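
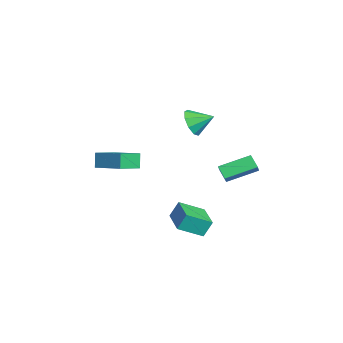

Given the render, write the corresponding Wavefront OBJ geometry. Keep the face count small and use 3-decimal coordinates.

v 2.566 -0.589 -2.978
v 2.475 -0.069 -1.968
v 2.419 0.884 -3.751
v 2.328 1.405 -2.74
v 4.512 -0.365 -2.92
v 4.421 0.156 -1.909
v 4.365 1.109 -3.692
v 4.274 1.629 -2.682
v -3.542 1.365 1.286
v -2.959 0.861 1.969
v -3.198 2.615 1.914
v -2.574 1.037 1.407
v -2.641 1.367 0.788
v -3.13 1.696 0.402
v -3.813 1.87 0.43
v -4.368 1.808 0.859
v -4.538 1.539 1.487
v -4.241 1.189 2.022
v -3.618 0.921 2.212
v 2.003 -3.599 0.794
v 1.555 -3.539 1.72
v 3.454 -2.307 1.414
v 3.006 -2.247 2.339
v 2.814 -4.733 1.261
v 2.366 -4.673 2.186
v 4.265 -3.441 1.88
v 3.817 -3.381 2.806
v -0.545 2.613 -1.151
v 0.034 2.451 -0.55
v -0.752 4.524 -0.44
v -0.172 4.363 0.161
v 0.172 2.917 -1.761
v 0.752 2.756 -1.16
v -0.034 4.829 -1.05
v 0.545 4.667 -0.449
f 2 4 1
f 5 2 1
f 1 4 3
f 3 5 1
f 2 8 4
f 6 2 5
f 6 8 2
f 4 8 3
f 7 5 3
f 3 8 7
f 7 6 5
f 8 6 7
f 10 9 12
f 10 12 11
f 12 9 13
f 12 13 11
f 13 9 14
f 13 14 11
f 14 9 15
f 14 15 11
f 15 9 16
f 15 16 11
f 16 9 17
f 16 17 11
f 17 9 18
f 17 18 11
f 18 9 19
f 18 19 11
f 19 9 10
f 19 10 11
f 21 23 20
f 24 21 20
f 20 23 22
f 22 24 20
f 21 27 23
f 25 21 24
f 25 27 21
f 23 27 22
f 26 24 22
f 22 27 26
f 26 25 24
f 27 25 26
f 29 31 28
f 32 29 28
f 28 31 30
f 30 32 28
f 29 35 31
f 33 29 32
f 33 35 29
f 31 35 30
f 34 32 30
f 30 35 34
f 34 33 32
f 35 33 34



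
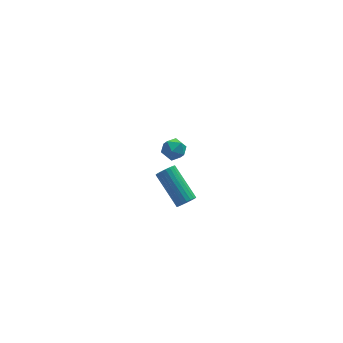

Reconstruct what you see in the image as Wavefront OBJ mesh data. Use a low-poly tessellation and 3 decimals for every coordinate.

v -2.184 -0.403 -3.8
v -1.832 -0.071 -4.038
v -2.544 1.516 -2.879
v -2.896 1.183 -2.64
v -2.011 -0.053 -4.173
v -2.723 1.533 -3.013
v -2.22 -0.096 -4.242
v -2.932 1.49 -3.083
v -2.423 -0.192 -4.235
v -3.135 1.394 -3.076
v -2.584 -0.325 -4.153
v -3.297 1.262 -2.994
v -2.677 -0.471 -4.01
v -3.389 1.115 -2.851
v -2.684 -0.605 -3.83
v -3.396 0.981 -2.671
v -2.604 -0.705 -3.645
v -3.317 0.881 -2.486
v -2.452 -0.752 -3.487
v -3.165 0.834 -2.328
v -2.254 -0.739 -3.383
v -2.966 0.847 -2.223
v -2.043 -0.668 -3.351
v -2.756 0.918 -2.191
v -1.857 -0.551 -3.396
v -2.569 1.035 -2.237
v -1.727 -0.409 -3.512
v -2.44 1.178 -2.352
v -1.676 -0.265 -3.677
v -2.389 1.321 -2.517
v -1.713 -0.146 -3.863
v -2.426 1.441 -2.704
v -3.644 -2.703 2.612
v -3.139 -2.328 2.784
v -3.501 -3.292 3.476
v -2.996 -2.917 3.648
v -3.602 -2.677 3.666
v -3.69 -2.313 3.133
v -2.95 -3.307 3.127
v -3.038 -2.943 2.594
v -2.71 -2.701 3.103
v -3.113 -2.312 3.436
v -3.527 -3.308 2.824
v -3.93 -2.919 3.157
f 2 1 5
f 2 5 3
f 3 5 6
f 3 6 4
f 5 1 7
f 5 7 6
f 6 7 8
f 6 8 4
f 7 1 9
f 7 9 8
f 8 9 10
f 8 10 4
f 9 1 11
f 9 11 10
f 10 11 12
f 10 12 4
f 11 1 13
f 11 13 12
f 12 13 14
f 12 14 4
f 13 1 15
f 13 15 14
f 14 15 16
f 14 16 4
f 15 1 17
f 15 17 16
f 16 17 18
f 16 18 4
f 17 1 19
f 17 19 18
f 18 19 20
f 18 20 4
f 19 1 21
f 19 21 20
f 20 21 22
f 20 22 4
f 21 1 23
f 21 23 22
f 22 23 24
f 22 24 4
f 23 1 25
f 23 25 24
f 24 25 26
f 24 26 4
f 25 1 27
f 25 27 26
f 26 27 28
f 26 28 4
f 27 1 29
f 27 29 28
f 28 29 30
f 28 30 4
f 29 1 31
f 29 31 30
f 30 31 32
f 30 32 4
f 31 1 2
f 31 2 32
f 32 2 3
f 32 3 4
f 33 44 38
f 33 38 34
f 33 34 40
f 33 40 43
f 33 43 44
f 34 38 42
f 38 44 37
f 44 43 35
f 43 40 39
f 40 34 41
f 36 42 37
f 36 37 35
f 36 35 39
f 36 39 41
f 36 41 42
f 37 42 38
f 35 37 44
f 39 35 43
f 41 39 40
f 42 41 34



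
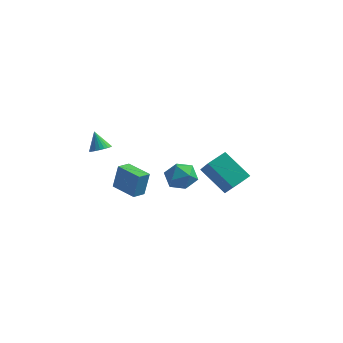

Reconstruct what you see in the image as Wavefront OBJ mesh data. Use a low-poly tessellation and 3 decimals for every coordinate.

v 0.21 4.694 -2.906
v 1.012 4.014 -2.93
v -0.852 3.426 -2.51
v -0.05 2.746 -2.534
v -0.106 3.467 -1.771
v 0.551 4.251 -2.015
v -0.391 3.189 -3.425
v 0.266 3.973 -3.669
v 0.641 3.084 -3.251
v 0.817 3.256 -2.228
v -0.657 4.184 -3.212
v -0.481 4.356 -2.189
v -1.234 -3.74 3.331
v -0.674 -3.647 3.579
v -1.746 -3.42 4.369
v -0.722 -3.428 3.488
v -0.848 -3.257 3.373
v -1.033 -3.159 3.251
v -1.249 -3.15 3.142
v -1.462 -3.23 3.062
v -1.641 -3.388 3.022
v -1.758 -3.6 3.03
v -1.795 -3.833 3.084
v -1.747 -4.052 3.175
v -1.621 -4.223 3.29
v -1.436 -4.321 3.411
v -1.22 -4.33 3.52
v -1.007 -4.25 3.601
v -0.828 -4.092 3.64
v -0.711 -3.88 3.632
v -0.833 -3.178 0.22
v -0.612 -2.951 1.696
v -0.572 -2.406 0.062
v -0.351 -2.179 1.539
v 0.631 -3.701 0.081
v 0.852 -3.474 1.558
v 0.892 -2.929 -0.076
v 1.113 -2.702 1.4
v 2.896 3.42 -3.228
v 1.267 3.718 -1.873
v 3.489 4.473 -2.748
v 1.859 4.771 -1.393
v 3.861 2.229 -1.807
v 2.231 2.527 -0.452
v 4.453 3.282 -1.327
v 2.824 3.58 0.028
f 1 12 6
f 1 6 2
f 1 2 8
f 1 8 11
f 1 11 12
f 2 6 10
f 6 12 5
f 12 11 3
f 11 8 7
f 8 2 9
f 4 10 5
f 4 5 3
f 4 3 7
f 4 7 9
f 4 9 10
f 5 10 6
f 3 5 12
f 7 3 11
f 9 7 8
f 10 9 2
f 14 13 16
f 14 16 15
f 16 13 17
f 16 17 15
f 17 13 18
f 17 18 15
f 18 13 19
f 18 19 15
f 19 13 20
f 19 20 15
f 20 13 21
f 20 21 15
f 21 13 22
f 21 22 15
f 22 13 23
f 22 23 15
f 23 13 24
f 23 24 15
f 24 13 25
f 24 25 15
f 25 13 26
f 25 26 15
f 26 13 27
f 26 27 15
f 27 13 28
f 27 28 15
f 28 13 29
f 28 29 15
f 29 13 30
f 29 30 15
f 30 13 14
f 30 14 15
f 32 34 31
f 35 32 31
f 31 34 33
f 33 35 31
f 32 38 34
f 36 32 35
f 36 38 32
f 34 38 33
f 37 35 33
f 33 38 37
f 37 36 35
f 38 36 37
f 40 42 39
f 43 40 39
f 39 42 41
f 41 43 39
f 40 46 42
f 44 40 43
f 44 46 40
f 42 46 41
f 45 43 41
f 41 46 45
f 45 44 43
f 46 44 45



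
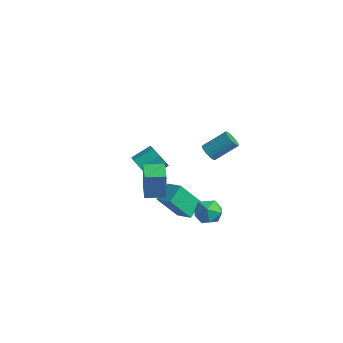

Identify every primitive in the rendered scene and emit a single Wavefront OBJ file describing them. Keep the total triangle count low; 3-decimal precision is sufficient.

v -0.743 2.862 -4.872
v -1.364 1.731 -3.103
v -1.013 4.017 -4.229
v -1.633 2.887 -2.459
v 0.373 2.893 -4.461
v -0.247 1.763 -2.691
v 0.104 4.049 -3.817
v -0.517 2.918 -2.048
v 2.625 3.187 -2.411
v 3.292 2.537 -2.116
v 1.568 2.023 -2.584
v 2.235 1.373 -2.289
v 1.87 2.021 -1.654
v 2.523 2.74 -1.547
v 2.337 1.82 -3.153
v 2.99 2.539 -3.046
v 3.115 1.692 -2.574
v 2.826 1.816 -1.648
v 2.034 2.744 -3.052
v 1.745 2.868 -2.126
v -0.772 0.201 -1.806
v -0.622 0.091 0.185
v -1.825 1.069 -1.679
v -1.675 0.958 0.312
v 0.035 1.182 -1.812
v 0.185 1.071 0.179
v -1.018 2.049 -1.685
v -0.868 1.939 0.306
v -4.096 2.97 -2.385
v -3.406 3.075 -2.984
v -2.973 4.275 -2.274
v -3.664 4.17 -1.675
v -3.993 3.407 -3.188
v -3.56 4.607 -2.478
v -4.64 3.483 -2.921
v -4.207 4.683 -2.212
v -4.969 3.258 -2.34
v -4.536 4.459 -1.631
v -4.787 2.865 -1.786
v -4.354 4.065 -1.076
v -4.2 2.533 -1.582
v -3.767 3.733 -0.872
v -3.553 2.457 -1.848
v -3.12 3.657 -1.139
v -3.224 2.681 -2.429
v -2.791 3.882 -1.72
v 2.964 1.709 3.475
v 3.5 1.625 3.196
v 4.212 2.807 4.205
v 3.676 2.891 4.485
v 3.404 1.797 3.062
v 4.116 2.979 4.072
v 3.241 1.956 2.991
v 3.953 3.138 4.001
v 3.036 2.077 2.994
v 3.748 3.259 4.004
v 2.82 2.142 3.07
v 3.532 3.324 4.08
v 2.626 2.141 3.208
v 3.338 3.323 4.218
v 2.484 2.074 3.386
v 3.195 3.256 4.396
v 2.414 1.952 3.578
v 3.126 3.134 4.588
v 2.428 1.793 3.755
v 3.14 2.975 4.764
v 2.524 1.621 3.888
v 3.236 2.803 4.898
v 2.687 1.462 3.959
v 3.399 2.644 4.969
v 2.892 1.341 3.956
v 3.604 2.523 4.966
v 3.108 1.276 3.88
v 3.82 2.458 4.89
v 3.302 1.277 3.742
v 4.014 2.459 4.752
v 3.445 1.344 3.564
v 4.156 2.526 4.574
v 3.514 1.466 3.372
v 4.226 2.648 4.382
f 2 4 1
f 5 2 1
f 1 4 3
f 3 5 1
f 2 8 4
f 6 2 5
f 6 8 2
f 4 8 3
f 7 5 3
f 3 8 7
f 7 6 5
f 8 6 7
f 9 20 14
f 9 14 10
f 9 10 16
f 9 16 19
f 9 19 20
f 10 14 18
f 14 20 13
f 20 19 11
f 19 16 15
f 16 10 17
f 12 18 13
f 12 13 11
f 12 11 15
f 12 15 17
f 12 17 18
f 13 18 14
f 11 13 20
f 15 11 19
f 17 15 16
f 18 17 10
f 22 24 21
f 25 22 21
f 21 24 23
f 23 25 21
f 22 28 24
f 26 22 25
f 26 28 22
f 24 28 23
f 27 25 23
f 23 28 27
f 27 26 25
f 28 26 27
f 30 29 33
f 30 33 31
f 31 33 34
f 31 34 32
f 33 29 35
f 33 35 34
f 34 35 36
f 34 36 32
f 35 29 37
f 35 37 36
f 36 37 38
f 36 38 32
f 37 29 39
f 37 39 38
f 38 39 40
f 38 40 32
f 39 29 41
f 39 41 40
f 40 41 42
f 40 42 32
f 41 29 43
f 41 43 42
f 42 43 44
f 42 44 32
f 43 29 45
f 43 45 44
f 44 45 46
f 44 46 32
f 45 29 30
f 45 30 46
f 46 30 31
f 46 31 32
f 48 47 51
f 48 51 49
f 49 51 52
f 49 52 50
f 51 47 53
f 51 53 52
f 52 53 54
f 52 54 50
f 53 47 55
f 53 55 54
f 54 55 56
f 54 56 50
f 55 47 57
f 55 57 56
f 56 57 58
f 56 58 50
f 57 47 59
f 57 59 58
f 58 59 60
f 58 60 50
f 59 47 61
f 59 61 60
f 60 61 62
f 60 62 50
f 61 47 63
f 61 63 62
f 62 63 64
f 62 64 50
f 63 47 65
f 63 65 64
f 64 65 66
f 64 66 50
f 65 47 67
f 65 67 66
f 66 67 68
f 66 68 50
f 67 47 69
f 67 69 68
f 68 69 70
f 68 70 50
f 69 47 71
f 69 71 70
f 70 71 72
f 70 72 50
f 71 47 73
f 71 73 72
f 72 73 74
f 72 74 50
f 73 47 75
f 73 75 74
f 74 75 76
f 74 76 50
f 75 47 77
f 75 77 76
f 76 77 78
f 76 78 50
f 77 47 79
f 77 79 78
f 78 79 80
f 78 80 50
f 79 47 48
f 79 48 80
f 80 48 49
f 80 49 50



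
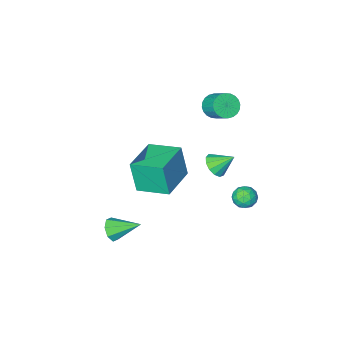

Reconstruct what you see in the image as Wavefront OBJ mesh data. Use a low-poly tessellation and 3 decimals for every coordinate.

v -2.869 0.112 3.346
v -2.406 0.499 2.868
v -2.427 1.574 3.716
v -2.891 1.188 4.194
v -2.676 0.576 2.762
v -2.698 1.652 3.611
v -2.976 0.583 2.746
v -2.998 1.659 3.594
v -3.26 0.518 2.821
v -3.281 1.594 3.669
v -3.484 0.392 2.976
v -3.506 1.467 3.824
v -3.614 0.223 3.187
v -3.636 1.298 4.035
v -3.632 0.037 3.422
v -3.653 1.112 4.271
v -3.533 -0.138 3.646
v -3.554 0.938 4.494
v -3.333 -0.274 3.824
v -3.354 0.801 4.672
v -3.062 -0.352 3.929
v -3.084 0.724 4.778
v -2.762 -0.359 3.946
v -2.784 0.717 4.794
v -2.479 -0.294 3.871
v -2.5 0.782 4.719
v -2.254 -0.167 3.716
v -2.276 0.908 4.564
v -2.124 0.002 3.505
v -2.146 1.077 4.353
v -2.107 0.188 3.269
v -2.128 1.263 4.118
v -2.206 0.362 3.046
v -2.227 1.438 3.894
v 3.893 1.204 -2.956
v 4.387 1.332 -2.42
v 2.767 2.236 -2.164
v 4.428 1.703 -2.845
v 4.156 1.782 -3.336
v 3.729 1.523 -3.603
v 3.399 1.076 -3.492
v 3.358 0.705 -3.066
v 3.63 0.626 -2.576
v 4.056 0.886 -2.308
v -2.129 1.412 -0.268
v -1.754 1.071 0.312
v -2.891 2.028 0.588
v -1.544 1.442 0.232
v -1.52 1.804 -0.006
v -1.689 2.041 -0.327
v -1.998 2.079 -0.63
v -2.348 1.905 -0.817
v -2.629 1.575 -0.83
v -2.752 1.193 -0.664
v -2.676 0.881 -0.373
v -2.427 0.737 -0.048
v -2.084 0.808 0.208
v -3.548 2.564 -2.434
v -2.899 2.432 -2.755
v -4.101 1.968 -3.305
v -3.452 1.836 -3.626
v -3.618 1.511 -2.987
v -3.277 1.88 -2.449
v -3.723 2.52 -3.611
v -3.382 2.889 -3.073
v -3.007 2.405 -3.483
v -2.943 1.782 -3.097
v -4.057 2.618 -2.963
v -3.993 1.995 -2.577
v -3.175 2.55 -2.518
v -3.825 1.85 -3.542
v -3.923 1.659 -3.166
v -3.541 1.581 -3.355
v -3.397 2.226 -2.338
v -3.016 2.148 -2.527
v -3.438 1.607 -2.663
v -3.984 2.252 -3.533
v -3.603 2.174 -3.722
v -3.459 2.819 -2.705
v -3.077 2.741 -2.894
v -3.562 2.793 -3.397
v -2.857 2.457 -3.135
v -3.182 2.107 -3.647
v -3.341 2.509 -3.638
v -3.141 2.725 -3.321
v -2.819 2.091 -2.908
v -3.144 1.74 -3.42
v -3.242 1.549 -3.044
v -3.041 1.766 -2.728
v -2.883 2.075 -3.336
v -3.856 2.66 -2.64
v -4.181 2.309 -3.152
v -3.959 2.634 -3.332
v -3.758 2.851 -3.016
v -3.818 2.293 -2.413
v -4.143 1.943 -2.925
v -3.859 1.675 -2.739
v -3.659 1.891 -2.422
v -4.117 2.325 -2.724
v -0.404 1.515 -0.026
v -0.268 1.079 1.839
v 1.38 2.741 0.13
v 1.516 2.304 1.995
v 0.664 0.016 -0.455
v 0.8 -0.421 1.41
v 2.448 1.241 -0.299
v 2.584 0.805 1.566
f 2 1 5
f 2 5 3
f 3 5 6
f 3 6 4
f 5 1 7
f 5 7 6
f 6 7 8
f 6 8 4
f 7 1 9
f 7 9 8
f 8 9 10
f 8 10 4
f 9 1 11
f 9 11 10
f 10 11 12
f 10 12 4
f 11 1 13
f 11 13 12
f 12 13 14
f 12 14 4
f 13 1 15
f 13 15 14
f 14 15 16
f 14 16 4
f 15 1 17
f 15 17 16
f 16 17 18
f 16 18 4
f 17 1 19
f 17 19 18
f 18 19 20
f 18 20 4
f 19 1 21
f 19 21 20
f 20 21 22
f 20 22 4
f 21 1 23
f 21 23 22
f 22 23 24
f 22 24 4
f 23 1 25
f 23 25 24
f 24 25 26
f 24 26 4
f 25 1 27
f 25 27 26
f 26 27 28
f 26 28 4
f 27 1 29
f 27 29 28
f 28 29 30
f 28 30 4
f 29 1 31
f 29 31 30
f 30 31 32
f 30 32 4
f 31 1 33
f 31 33 32
f 32 33 34
f 32 34 4
f 33 1 2
f 33 2 34
f 34 2 3
f 34 3 4
f 36 35 38
f 36 38 37
f 38 35 39
f 38 39 37
f 39 35 40
f 39 40 37
f 40 35 41
f 40 41 37
f 41 35 42
f 41 42 37
f 42 35 43
f 42 43 37
f 43 35 44
f 43 44 37
f 44 35 36
f 44 36 37
f 46 45 48
f 46 48 47
f 48 45 49
f 48 49 47
f 49 45 50
f 49 50 47
f 50 45 51
f 50 51 47
f 51 45 52
f 51 52 47
f 52 45 53
f 52 53 47
f 53 45 54
f 53 54 47
f 54 45 55
f 54 55 47
f 55 45 56
f 55 56 47
f 56 45 57
f 56 57 47
f 57 45 46
f 57 46 47
f 58 95 74
f 95 69 98
f 74 98 63
f 95 98 74
f 58 74 70
f 74 63 75
f 70 75 59
f 74 75 70
f 58 70 79
f 70 59 80
f 79 80 65
f 70 80 79
f 58 79 91
f 79 65 94
f 91 94 68
f 79 94 91
f 58 91 95
f 91 68 99
f 95 99 69
f 91 99 95
f 59 75 86
f 75 63 89
f 86 89 67
f 75 89 86
f 63 98 76
f 98 69 97
f 76 97 62
f 98 97 76
f 69 99 96
f 99 68 92
f 96 92 60
f 99 92 96
f 68 94 93
f 94 65 81
f 93 81 64
f 94 81 93
f 65 80 85
f 80 59 82
f 85 82 66
f 80 82 85
f 61 87 73
f 87 67 88
f 73 88 62
f 87 88 73
f 61 73 71
f 73 62 72
f 71 72 60
f 73 72 71
f 61 71 78
f 71 60 77
f 78 77 64
f 71 77 78
f 61 78 83
f 78 64 84
f 83 84 66
f 78 84 83
f 61 83 87
f 83 66 90
f 87 90 67
f 83 90 87
f 62 88 76
f 88 67 89
f 76 89 63
f 88 89 76
f 60 72 96
f 72 62 97
f 96 97 69
f 72 97 96
f 64 77 93
f 77 60 92
f 93 92 68
f 77 92 93
f 66 84 85
f 84 64 81
f 85 81 65
f 84 81 85
f 67 90 86
f 90 66 82
f 86 82 59
f 90 82 86
f 101 103 100
f 104 101 100
f 100 103 102
f 102 104 100
f 101 107 103
f 105 101 104
f 105 107 101
f 103 107 102
f 106 104 102
f 102 107 106
f 106 105 104
f 107 105 106



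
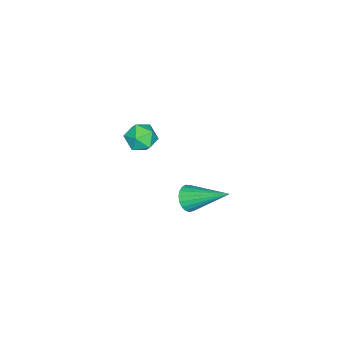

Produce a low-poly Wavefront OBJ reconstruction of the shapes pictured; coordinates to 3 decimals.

v -0.502 -1.176 1.695
v 0.043 -1.578 1.603
v -1.003 -1.662 0.837
v -0.458 -2.064 0.745
v -0.855 -2.146 1.296
v -0.545 -1.846 1.826
v -0.415 -1.394 0.614
v -0.105 -1.094 1.144
v 0.097 -1.713 0.935
v -0.175 -2.177 1.357
v -0.785 -1.063 1.083
v -1.057 -1.527 1.505
v 3.849 2.146 3.211
v 4.217 2.338 2.881
v 3.871 3.614 4.089
v 4.03 2.4 2.783
v 3.811 2.418 2.758
v 3.6 2.389 2.812
v 3.431 2.318 2.934
v 3.334 2.218 3.105
v 3.327 2.105 3.294
v 3.41 1.999 3.469
v 3.568 1.919 3.599
v 3.775 1.878 3.662
v 3.995 1.883 3.648
v 4.19 1.934 3.557
v 4.325 2.022 3.407
v 4.378 2.131 3.223
v 4.34 2.243 3.037
f 1 12 6
f 1 6 2
f 1 2 8
f 1 8 11
f 1 11 12
f 2 6 10
f 6 12 5
f 12 11 3
f 11 8 7
f 8 2 9
f 4 10 5
f 4 5 3
f 4 3 7
f 4 7 9
f 4 9 10
f 5 10 6
f 3 5 12
f 7 3 11
f 9 7 8
f 10 9 2
f 14 13 16
f 14 16 15
f 16 13 17
f 16 17 15
f 17 13 18
f 17 18 15
f 18 13 19
f 18 19 15
f 19 13 20
f 19 20 15
f 20 13 21
f 20 21 15
f 21 13 22
f 21 22 15
f 22 13 23
f 22 23 15
f 23 13 24
f 23 24 15
f 24 13 25
f 24 25 15
f 25 13 26
f 25 26 15
f 26 13 27
f 26 27 15
f 27 13 28
f 27 28 15
f 28 13 29
f 28 29 15
f 29 13 14
f 29 14 15



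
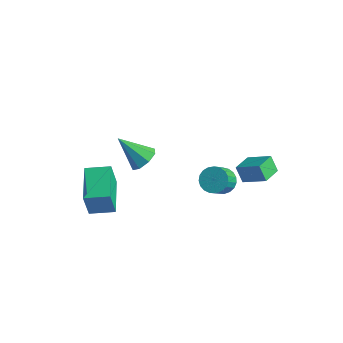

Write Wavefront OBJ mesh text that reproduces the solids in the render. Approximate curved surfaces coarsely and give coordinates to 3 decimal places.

v -1.661 -0.482 2.269
v -1.045 -0.836 2.772
v -3.039 -0.918 3.651
v -1.13 -0.186 2.891
v -1.526 0.29 2.647
v -2.001 0.314 2.181
v -2.277 -0.129 1.766
v -2.192 -0.778 1.646
v -1.796 -1.254 1.891
v -1.321 -1.278 2.357
v 3.101 -0.042 3.153
v 3.846 0.197 3.26
v 4.005 -0.779 4.334
v 3.259 -1.018 4.227
v 3.681 0.395 3.464
v 3.84 -0.582 4.538
v 3.416 0.517 3.614
v 3.574 -0.459 4.688
v 3.096 0.542 3.685
v 3.254 -0.434 4.759
v 2.777 0.467 3.663
v 2.935 -0.509 4.737
v 2.514 0.304 3.553
v 2.672 -0.673 4.628
v 2.352 0.08 3.374
v 2.511 -0.896 4.449
v 2.32 -0.164 3.157
v 2.479 -1.14 4.231
v 2.423 -0.387 2.939
v 2.581 -1.363 4.013
v 2.643 -0.551 2.758
v 2.801 -1.527 3.832
v 2.942 -0.626 2.645
v 3.101 -1.602 3.719
v 3.269 -0.601 2.62
v 3.427 -1.577 3.694
v 3.566 -0.479 2.687
v 3.725 -1.455 3.761
v 3.783 -0.281 2.835
v 3.942 -1.257 3.909
v 3.882 -0.042 3.038
v 4.041 -1.018 4.112
v -2.675 -3.923 -0.309
v -2.704 -4.304 1.44
v -3.964 -2.225 0.04
v -3.992 -2.606 1.789
v -1.528 -3.094 -0.109
v -1.556 -3.475 1.64
v -2.816 -1.396 0.24
v -2.845 -1.777 1.989
v 2.375 2.93 -0.173
v 1.82 3.048 0.711
v 2.283 4.167 -0.396
v 1.728 4.285 0.488
v 3.712 3.175 0.632
v 3.157 3.293 1.516
v 3.62 4.412 0.409
v 3.065 4.53 1.293
f 2 1 4
f 2 4 3
f 4 1 5
f 4 5 3
f 5 1 6
f 5 6 3
f 6 1 7
f 6 7 3
f 7 1 8
f 7 8 3
f 8 1 9
f 8 9 3
f 9 1 10
f 9 10 3
f 10 1 2
f 10 2 3
f 12 11 15
f 12 15 13
f 13 15 16
f 13 16 14
f 15 11 17
f 15 17 16
f 16 17 18
f 16 18 14
f 17 11 19
f 17 19 18
f 18 19 20
f 18 20 14
f 19 11 21
f 19 21 20
f 20 21 22
f 20 22 14
f 21 11 23
f 21 23 22
f 22 23 24
f 22 24 14
f 23 11 25
f 23 25 24
f 24 25 26
f 24 26 14
f 25 11 27
f 25 27 26
f 26 27 28
f 26 28 14
f 27 11 29
f 27 29 28
f 28 29 30
f 28 30 14
f 29 11 31
f 29 31 30
f 30 31 32
f 30 32 14
f 31 11 33
f 31 33 32
f 32 33 34
f 32 34 14
f 33 11 35
f 33 35 34
f 34 35 36
f 34 36 14
f 35 11 37
f 35 37 36
f 36 37 38
f 36 38 14
f 37 11 39
f 37 39 38
f 38 39 40
f 38 40 14
f 39 11 41
f 39 41 40
f 40 41 42
f 40 42 14
f 41 11 12
f 41 12 42
f 42 12 13
f 42 13 14
f 44 46 43
f 47 44 43
f 43 46 45
f 45 47 43
f 44 50 46
f 48 44 47
f 48 50 44
f 46 50 45
f 49 47 45
f 45 50 49
f 49 48 47
f 50 48 49
f 52 54 51
f 55 52 51
f 51 54 53
f 53 55 51
f 52 58 54
f 56 52 55
f 56 58 52
f 54 58 53
f 57 55 53
f 53 58 57
f 57 56 55
f 58 56 57



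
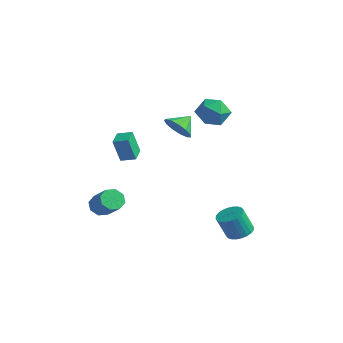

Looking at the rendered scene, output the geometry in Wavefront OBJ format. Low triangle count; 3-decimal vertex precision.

v -0.14 2.878 3.028
v 0.698 2.832 3.808
v -0.918 1.368 3.772
v -0.08 1.322 4.552
v -0.849 2.17 4.588
v -0.368 3.104 4.128
v 0.148 1.096 3.452
v 0.629 2.03 2.992
v 0.876 1.73 4.07
v 0.26 2.394 4.772
v -0.48 1.806 2.808
v -1.096 2.47 3.51
v -4.539 -2.807 -4.027
v -4.017 -2.72 -4.641
v -2.619 -2.966 -3.486
v -3.141 -3.053 -2.873
v -4.151 -2.181 -4.365
v -2.752 -2.427 -3.21
v -4.511 -2.009 -3.891
v -3.113 -2.255 -2.736
v -4.889 -2.304 -3.497
v -3.49 -2.55 -2.342
v -5.061 -2.894 -3.414
v -3.663 -3.14 -2.259
v -4.928 -3.433 -3.69
v -3.529 -3.679 -2.535
v -4.567 -3.605 -4.164
v -3.169 -3.851 -3.009
v -4.19 -3.31 -4.558
v -2.791 -3.556 -3.403
v -2.016 1.038 2.107
v -1.045 0.825 2.378
v -1.984 2.082 2.813
v -1.014 1.149 1.898
v -1.3 1.438 1.484
v -1.814 1.599 1.268
v -2.392 1.583 1.318
v -2.851 1.394 1.62
v -3.044 1.091 2.076
v -2.911 0.772 2.542
v -2.494 0.538 2.87
v -1.925 0.462 2.956
v -1.385 0.569 2.773
v -2.993 -2.207 0.832
v -3.197 -2.606 2.42
v -2.234 -1.683 1.062
v -2.439 -2.083 2.65
v -2.321 -3.117 0.69
v -2.526 -3.517 2.278
v -1.563 -2.594 0.92
v -1.767 -2.993 2.508
v 3.068 1.333 -4.646
v 3.771 0.823 -4.698
v 3.475 0.258 -3.166
v 2.772 0.767 -3.114
v 3.904 1.107 -4.568
v 3.609 0.542 -3.036
v 3.91 1.425 -4.45
v 3.615 0.86 -2.917
v 3.788 1.729 -4.361
v 3.492 1.164 -2.829
v 3.556 1.973 -4.316
v 3.26 1.407 -2.784
v 3.25 2.119 -4.321
v 2.954 1.554 -2.789
v 2.916 2.145 -4.376
v 2.62 1.58 -2.843
v 2.605 2.048 -4.472
v 2.309 1.483 -2.939
v 2.365 1.842 -4.594
v 2.069 1.277 -3.062
v 2.231 1.558 -4.724
v 1.936 0.993 -3.192
v 2.225 1.24 -4.843
v 1.93 0.675 -3.31
v 2.348 0.936 -4.931
v 2.052 0.371 -3.399
v 2.58 0.693 -4.976
v 2.284 0.127 -3.444
v 2.886 0.546 -4.971
v 2.59 -0.019 -3.439
v 3.22 0.52 -4.917
v 2.924 -0.045 -3.384
v 3.531 0.617 -4.821
v 3.235 0.052 -3.288
f 1 12 6
f 1 6 2
f 1 2 8
f 1 8 11
f 1 11 12
f 2 6 10
f 6 12 5
f 12 11 3
f 11 8 7
f 8 2 9
f 4 10 5
f 4 5 3
f 4 3 7
f 4 7 9
f 4 9 10
f 5 10 6
f 3 5 12
f 7 3 11
f 9 7 8
f 10 9 2
f 14 13 17
f 14 17 15
f 15 17 18
f 15 18 16
f 17 13 19
f 17 19 18
f 18 19 20
f 18 20 16
f 19 13 21
f 19 21 20
f 20 21 22
f 20 22 16
f 21 13 23
f 21 23 22
f 22 23 24
f 22 24 16
f 23 13 25
f 23 25 24
f 24 25 26
f 24 26 16
f 25 13 27
f 25 27 26
f 26 27 28
f 26 28 16
f 27 13 29
f 27 29 28
f 28 29 30
f 28 30 16
f 29 13 14
f 29 14 30
f 30 14 15
f 30 15 16
f 32 31 34
f 32 34 33
f 34 31 35
f 34 35 33
f 35 31 36
f 35 36 33
f 36 31 37
f 36 37 33
f 37 31 38
f 37 38 33
f 38 31 39
f 38 39 33
f 39 31 40
f 39 40 33
f 40 31 41
f 40 41 33
f 41 31 42
f 41 42 33
f 42 31 43
f 42 43 33
f 43 31 32
f 43 32 33
f 45 47 44
f 48 45 44
f 44 47 46
f 46 48 44
f 45 51 47
f 49 45 48
f 49 51 45
f 47 51 46
f 50 48 46
f 46 51 50
f 50 49 48
f 51 49 50
f 53 52 56
f 53 56 54
f 54 56 57
f 54 57 55
f 56 52 58
f 56 58 57
f 57 58 59
f 57 59 55
f 58 52 60
f 58 60 59
f 59 60 61
f 59 61 55
f 60 52 62
f 60 62 61
f 61 62 63
f 61 63 55
f 62 52 64
f 62 64 63
f 63 64 65
f 63 65 55
f 64 52 66
f 64 66 65
f 65 66 67
f 65 67 55
f 66 52 68
f 66 68 67
f 67 68 69
f 67 69 55
f 68 52 70
f 68 70 69
f 69 70 71
f 69 71 55
f 70 52 72
f 70 72 71
f 71 72 73
f 71 73 55
f 72 52 74
f 72 74 73
f 73 74 75
f 73 75 55
f 74 52 76
f 74 76 75
f 75 76 77
f 75 77 55
f 76 52 78
f 76 78 77
f 77 78 79
f 77 79 55
f 78 52 80
f 78 80 79
f 79 80 81
f 79 81 55
f 80 52 82
f 80 82 81
f 81 82 83
f 81 83 55
f 82 52 84
f 82 84 83
f 83 84 85
f 83 85 55
f 84 52 53
f 84 53 85
f 85 53 54
f 85 54 55



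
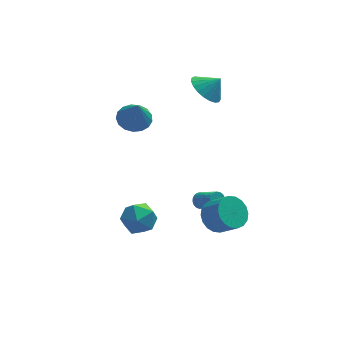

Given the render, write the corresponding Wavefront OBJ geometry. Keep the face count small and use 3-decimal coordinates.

v 1.849 3.694 3.272
v 2.635 3.858 2.564
v 2.631 3.646 4.128
v 2.529 4.273 2.683
v 2.306 4.589 2.904
v 2.004 4.749 3.189
v 1.676 4.727 3.488
v 1.377 4.527 3.75
v 1.16 4.182 3.929
v 1.062 3.753 3.994
v 1.1 3.314 3.935
v 1.268 2.94 3.761
v 1.536 2.697 3.502
v 1.859 2.626 3.204
v 2.179 2.74 2.917
v 2.443 3.019 2.692
v 2.604 3.414 2.567
v 1.22 1.504 -4.259
v 1.452 1.31 -4.694
v 2.212 0.341 -3.856
v 1.98 0.536 -3.421
v 1.591 1.47 -4.636
v 2.352 0.501 -3.797
v 1.667 1.636 -4.512
v 2.427 0.667 -3.674
v 1.665 1.78 -4.345
v 2.425 0.811 -3.506
v 1.586 1.875 -4.163
v 2.346 0.906 -3.324
v 1.444 1.907 -3.997
v 2.204 0.938 -3.159
v 1.263 1.869 -3.877
v 2.023 0.9 -3.039
v 1.075 1.768 -3.823
v 1.835 0.799 -2.984
v 0.911 1.621 -3.844
v 1.672 0.653 -3.006
v 0.802 1.455 -3.938
v 1.562 0.486 -3.099
v 0.764 1.296 -4.086
v 1.524 0.328 -3.248
v 0.805 1.174 -4.265
v 1.566 0.205 -3.427
v 0.918 1.109 -4.443
v 1.679 0.14 -3.604
v 1.083 1.112 -4.589
v 1.844 0.143 -3.75
v 1.272 1.183 -4.678
v 2.032 0.214 -3.839
v 1.397 -2.197 -2.198
v 2.195 -1.611 -2.396
v 2.961 -2.336 -1.46
v 2.163 -2.923 -1.262
v 1.991 -1.392 -2.06
v 2.757 -2.118 -1.124
v 1.67 -1.333 -1.752
v 2.435 -2.059 -0.815
v 1.294 -1.446 -1.531
v 2.059 -2.171 -0.595
v 0.939 -1.707 -1.444
v 1.704 -2.432 -0.507
v 0.675 -2.065 -1.505
v 1.44 -2.79 -0.569
v 0.554 -2.45 -1.704
v 1.319 -3.175 -0.768
v 0.599 -2.784 -2
v 1.365 -3.509 -1.064
v 0.803 -3.002 -2.336
v 1.569 -3.728 -1.4
v 1.125 -3.061 -2.645
v 1.89 -3.787 -1.708
v 1.501 -2.949 -2.865
v 2.266 -3.674 -1.929
v 1.856 -2.688 -2.953
v 2.621 -3.413 -2.016
v 2.12 -2.33 -2.891
v 2.885 -3.055 -1.955
v 2.241 -1.945 -2.692
v 3.006 -2.67 -1.756
v -1.988 3.994 1.126
v -1.295 3.367 0.8
v -1.872 3.286 2.734
v -1.047 3.742 0.948
v -1.015 4.176 1.137
v -1.205 4.568 1.323
v -1.575 4.828 1.464
v -2.039 4.897 1.528
v -2.492 4.76 1.5
v -2.829 4.447 1.387
v -2.973 4.03 1.213
v -2.892 3.605 1.02
v -2.603 3.269 0.851
v -2.174 3.1 0.746
v -1.702 3.135 0.727
v -3.098 -0.455 -2.426
v -2.029 -0.507 -2.155
v -3.011 -2.113 -3.085
v -1.942 -2.165 -2.814
v -2.712 -2.153 -2.023
v -2.766 -1.128 -1.616
v -2.274 -1.492 -3.624
v -2.328 -0.467 -3.217
v -1.52 -1.147 -2.895
v -1.79 -1.556 -1.906
v -3.25 -1.064 -3.334
v -3.52 -1.473 -2.345
f 2 1 4
f 2 4 3
f 4 1 5
f 4 5 3
f 5 1 6
f 5 6 3
f 6 1 7
f 6 7 3
f 7 1 8
f 7 8 3
f 8 1 9
f 8 9 3
f 9 1 10
f 9 10 3
f 10 1 11
f 10 11 3
f 11 1 12
f 11 12 3
f 12 1 13
f 12 13 3
f 13 1 14
f 13 14 3
f 14 1 15
f 14 15 3
f 15 1 16
f 15 16 3
f 16 1 17
f 16 17 3
f 17 1 2
f 17 2 3
f 19 18 22
f 19 22 20
f 20 22 23
f 20 23 21
f 22 18 24
f 22 24 23
f 23 24 25
f 23 25 21
f 24 18 26
f 24 26 25
f 25 26 27
f 25 27 21
f 26 18 28
f 26 28 27
f 27 28 29
f 27 29 21
f 28 18 30
f 28 30 29
f 29 30 31
f 29 31 21
f 30 18 32
f 30 32 31
f 31 32 33
f 31 33 21
f 32 18 34
f 32 34 33
f 33 34 35
f 33 35 21
f 34 18 36
f 34 36 35
f 35 36 37
f 35 37 21
f 36 18 38
f 36 38 37
f 37 38 39
f 37 39 21
f 38 18 40
f 38 40 39
f 39 40 41
f 39 41 21
f 40 18 42
f 40 42 41
f 41 42 43
f 41 43 21
f 42 18 44
f 42 44 43
f 43 44 45
f 43 45 21
f 44 18 46
f 44 46 45
f 45 46 47
f 45 47 21
f 46 18 48
f 46 48 47
f 47 48 49
f 47 49 21
f 48 18 19
f 48 19 49
f 49 19 20
f 49 20 21
f 51 50 54
f 51 54 52
f 52 54 55
f 52 55 53
f 54 50 56
f 54 56 55
f 55 56 57
f 55 57 53
f 56 50 58
f 56 58 57
f 57 58 59
f 57 59 53
f 58 50 60
f 58 60 59
f 59 60 61
f 59 61 53
f 60 50 62
f 60 62 61
f 61 62 63
f 61 63 53
f 62 50 64
f 62 64 63
f 63 64 65
f 63 65 53
f 64 50 66
f 64 66 65
f 65 66 67
f 65 67 53
f 66 50 68
f 66 68 67
f 67 68 69
f 67 69 53
f 68 50 70
f 68 70 69
f 69 70 71
f 69 71 53
f 70 50 72
f 70 72 71
f 71 72 73
f 71 73 53
f 72 50 74
f 72 74 73
f 73 74 75
f 73 75 53
f 74 50 76
f 74 76 75
f 75 76 77
f 75 77 53
f 76 50 78
f 76 78 77
f 77 78 79
f 77 79 53
f 78 50 51
f 78 51 79
f 79 51 52
f 79 52 53
f 81 80 83
f 81 83 82
f 83 80 84
f 83 84 82
f 84 80 85
f 84 85 82
f 85 80 86
f 85 86 82
f 86 80 87
f 86 87 82
f 87 80 88
f 87 88 82
f 88 80 89
f 88 89 82
f 89 80 90
f 89 90 82
f 90 80 91
f 90 91 82
f 91 80 92
f 91 92 82
f 92 80 93
f 92 93 82
f 93 80 94
f 93 94 82
f 94 80 81
f 94 81 82
f 95 106 100
f 95 100 96
f 95 96 102
f 95 102 105
f 95 105 106
f 96 100 104
f 100 106 99
f 106 105 97
f 105 102 101
f 102 96 103
f 98 104 99
f 98 99 97
f 98 97 101
f 98 101 103
f 98 103 104
f 99 104 100
f 97 99 106
f 101 97 105
f 103 101 102
f 104 103 96



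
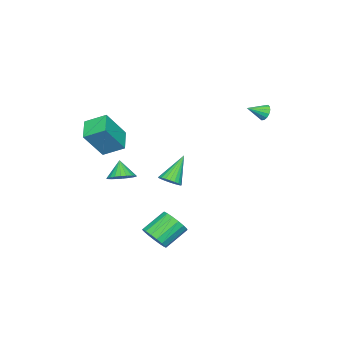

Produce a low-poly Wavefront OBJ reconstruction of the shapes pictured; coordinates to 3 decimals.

v 4.032 0.045 -3.281
v 4.597 0.198 -2.693
v 3.494 0.809 -1.791
v 2.928 0.655 -2.379
v 4.598 0.528 -2.915
v 3.495 1.138 -2.013
v 4.47 0.747 -3.22
v 3.367 1.357 -2.318
v 4.241 0.805 -3.539
v 3.138 1.416 -2.638
v 3.964 0.689 -3.8
v 2.861 1.299 -2.898
v 3.702 0.426 -3.941
v 2.599 1.036 -3.039
v 3.516 0.075 -3.931
v 2.413 0.685 -3.029
v 3.448 -0.283 -3.772
v 2.345 0.327 -2.87
v 3.514 -0.566 -3.501
v 2.411 0.045 -2.599
v 3.698 -0.708 -3.179
v 2.595 -0.098 -2.277
v 3.959 -0.679 -2.881
v 2.856 -0.068 -1.979
v 4.236 -0.483 -2.674
v 3.133 0.127 -1.772
v 4.466 -0.167 -2.606
v 3.363 0.444 -1.704
v 2.319 -2.821 -0.436
v 3.011 -3.088 -0.194
v 1.841 -3.219 0.496
v 3.011 -2.808 -0.075
v 2.905 -2.53 -0.011
v 2.71 -2.296 -0.011
v 2.455 -2.143 -0.076
v 2.18 -2.092 -0.196
v 1.926 -2.153 -0.352
v 1.732 -2.315 -0.521
v 1.627 -2.555 -0.677
v 1.628 -2.835 -0.797
v 1.734 -3.113 -0.861
v 1.929 -3.346 -0.86
v 2.183 -3.5 -0.795
v 2.458 -3.55 -0.675
v 2.712 -3.49 -0.519
v 2.906 -3.328 -0.35
v 1.017 -0.742 -0.793
v 1.486 -0.468 -0.436
v -0.157 -0.558 0.613
v 1.384 -0.265 -0.548
v 1.226 -0.134 -0.698
v 1.036 -0.096 -0.861
v 0.843 -0.156 -1.014
v 0.677 -0.306 -1.134
v 0.562 -0.522 -1.201
v 0.516 -0.771 -1.207
v 0.547 -1.016 -1.149
v 0.649 -1.219 -1.037
v 0.807 -1.35 -0.888
v 0.997 -1.388 -0.724
v 1.19 -1.328 -0.571
v 1.357 -1.179 -0.452
v 1.471 -0.963 -0.384
v 1.517 -0.713 -0.379
v -2.728 2.748 3.425
v -2.355 2.903 3.081
v -2.032 2.072 3.875
v -2.329 3.073 3.296
v -2.41 3.155 3.545
v -2.576 3.128 3.761
v -2.783 3 3.888
v -2.975 2.804 3.89
v -3.101 2.593 3.768
v -3.127 2.424 3.553
v -3.046 2.341 3.305
v -2.879 2.368 3.088
v -2.673 2.496 2.961
v -2.481 2.692 2.959
v 2.992 -3.43 2.466
v 2.661 -2.339 3.048
v 4.089 -2.835 1.977
v 3.758 -1.745 2.559
v 3.962 -3.955 4.001
v 3.631 -2.865 4.583
v 5.059 -3.361 3.512
v 4.728 -2.27 4.094
f 2 1 5
f 2 5 3
f 3 5 6
f 3 6 4
f 5 1 7
f 5 7 6
f 6 7 8
f 6 8 4
f 7 1 9
f 7 9 8
f 8 9 10
f 8 10 4
f 9 1 11
f 9 11 10
f 10 11 12
f 10 12 4
f 11 1 13
f 11 13 12
f 12 13 14
f 12 14 4
f 13 1 15
f 13 15 14
f 14 15 16
f 14 16 4
f 15 1 17
f 15 17 16
f 16 17 18
f 16 18 4
f 17 1 19
f 17 19 18
f 18 19 20
f 18 20 4
f 19 1 21
f 19 21 20
f 20 21 22
f 20 22 4
f 21 1 23
f 21 23 22
f 22 23 24
f 22 24 4
f 23 1 25
f 23 25 24
f 24 25 26
f 24 26 4
f 25 1 27
f 25 27 26
f 26 27 28
f 26 28 4
f 27 1 2
f 27 2 28
f 28 2 3
f 28 3 4
f 30 29 32
f 30 32 31
f 32 29 33
f 32 33 31
f 33 29 34
f 33 34 31
f 34 29 35
f 34 35 31
f 35 29 36
f 35 36 31
f 36 29 37
f 36 37 31
f 37 29 38
f 37 38 31
f 38 29 39
f 38 39 31
f 39 29 40
f 39 40 31
f 40 29 41
f 40 41 31
f 41 29 42
f 41 42 31
f 42 29 43
f 42 43 31
f 43 29 44
f 43 44 31
f 44 29 45
f 44 45 31
f 45 29 46
f 45 46 31
f 46 29 30
f 46 30 31
f 48 47 50
f 48 50 49
f 50 47 51
f 50 51 49
f 51 47 52
f 51 52 49
f 52 47 53
f 52 53 49
f 53 47 54
f 53 54 49
f 54 47 55
f 54 55 49
f 55 47 56
f 55 56 49
f 56 47 57
f 56 57 49
f 57 47 58
f 57 58 49
f 58 47 59
f 58 59 49
f 59 47 60
f 59 60 49
f 60 47 61
f 60 61 49
f 61 47 62
f 61 62 49
f 62 47 63
f 62 63 49
f 63 47 64
f 63 64 49
f 64 47 48
f 64 48 49
f 66 65 68
f 66 68 67
f 68 65 69
f 68 69 67
f 69 65 70
f 69 70 67
f 70 65 71
f 70 71 67
f 71 65 72
f 71 72 67
f 72 65 73
f 72 73 67
f 73 65 74
f 73 74 67
f 74 65 75
f 74 75 67
f 75 65 76
f 75 76 67
f 76 65 77
f 76 77 67
f 77 65 78
f 77 78 67
f 78 65 66
f 78 66 67
f 80 82 79
f 83 80 79
f 79 82 81
f 81 83 79
f 80 86 82
f 84 80 83
f 84 86 80
f 82 86 81
f 85 83 81
f 81 86 85
f 85 84 83
f 86 84 85



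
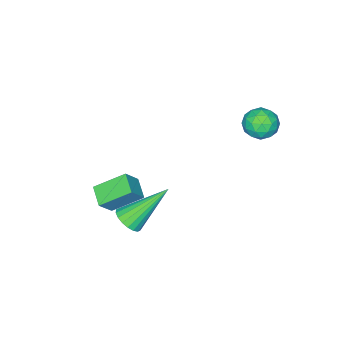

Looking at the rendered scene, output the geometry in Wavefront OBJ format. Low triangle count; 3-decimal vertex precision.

v 4.121 -1.17 -1.713
v 4.582 -0.764 -1.534
v 2.819 -0.35 -0.227
v 4.444 -0.618 -1.736
v 4.242 -0.581 -1.933
v 4.016 -0.662 -2.087
v 3.811 -0.843 -2.166
v 3.667 -1.088 -2.157
v 3.614 -1.35 -2.059
v 3.661 -1.577 -1.892
v 3.799 -1.723 -1.691
v 4.001 -1.759 -1.493
v 4.227 -1.679 -1.339
v 4.432 -1.498 -1.26
v 4.576 -1.252 -1.27
v 4.629 -0.99 -1.367
v -0.882 1.439 2.189
v -0.382 0.885 2.211
v -1.538 0.815 1.389
v -1.038 0.261 1.411
v -1.468 0.399 2.005
v -1.063 0.784 2.499
v -0.857 0.916 1.101
v -0.452 1.301 1.595
v -0.366 0.562 1.538
v -0.744 0.242 2.097
v -1.176 1.458 1.503
v -1.554 1.138 2.062
v -0.574 1.217 2.27
v -1.346 0.483 1.33
v -1.599 0.564 1.679
v -1.304 0.239 1.692
v -0.975 1.157 2.44
v -0.681 0.832 2.453
v -1.319 0.546 2.332
v -1.239 0.868 1.147
v -0.945 0.543 1.16
v -0.616 1.461 1.908
v -0.321 1.136 1.921
v -0.601 1.154 1.268
v -0.271 0.701 1.887
v -0.657 0.335 1.417
v -0.551 0.719 1.235
v -0.312 0.946 1.525
v -0.493 0.513 2.216
v -0.879 0.147 1.746
v -1.132 0.228 2.095
v -0.894 0.454 2.386
v -0.484 0.323 1.821
v -1.041 1.553 1.854
v -1.427 1.187 1.384
v -1.026 1.246 1.214
v -0.788 1.472 1.505
v -1.263 1.365 2.183
v -1.649 0.999 1.713
v -1.608 0.754 2.075
v -1.369 0.981 2.365
v -1.436 1.377 1.779
v 2.574 -3.825 -3.015
v 1.696 -2.942 -2.235
v 3.044 -3.076 -3.334
v 2.165 -2.193 -2.553
v 3.195 -3.887 -2.247
v 2.316 -3.004 -1.466
v 3.664 -3.138 -2.565
v 2.786 -2.255 -1.785
f 2 1 4
f 2 4 3
f 4 1 5
f 4 5 3
f 5 1 6
f 5 6 3
f 6 1 7
f 6 7 3
f 7 1 8
f 7 8 3
f 8 1 9
f 8 9 3
f 9 1 10
f 9 10 3
f 10 1 11
f 10 11 3
f 11 1 12
f 11 12 3
f 12 1 13
f 12 13 3
f 13 1 14
f 13 14 3
f 14 1 15
f 14 15 3
f 15 1 16
f 15 16 3
f 16 1 2
f 16 2 3
f 17 54 33
f 54 28 57
f 33 57 22
f 54 57 33
f 17 33 29
f 33 22 34
f 29 34 18
f 33 34 29
f 17 29 38
f 29 18 39
f 38 39 24
f 29 39 38
f 17 38 50
f 38 24 53
f 50 53 27
f 38 53 50
f 17 50 54
f 50 27 58
f 54 58 28
f 50 58 54
f 18 34 45
f 34 22 48
f 45 48 26
f 34 48 45
f 22 57 35
f 57 28 56
f 35 56 21
f 57 56 35
f 28 58 55
f 58 27 51
f 55 51 19
f 58 51 55
f 27 53 52
f 53 24 40
f 52 40 23
f 53 40 52
f 24 39 44
f 39 18 41
f 44 41 25
f 39 41 44
f 20 46 32
f 46 26 47
f 32 47 21
f 46 47 32
f 20 32 30
f 32 21 31
f 30 31 19
f 32 31 30
f 20 30 37
f 30 19 36
f 37 36 23
f 30 36 37
f 20 37 42
f 37 23 43
f 42 43 25
f 37 43 42
f 20 42 46
f 42 25 49
f 46 49 26
f 42 49 46
f 21 47 35
f 47 26 48
f 35 48 22
f 47 48 35
f 19 31 55
f 31 21 56
f 55 56 28
f 31 56 55
f 23 36 52
f 36 19 51
f 52 51 27
f 36 51 52
f 25 43 44
f 43 23 40
f 44 40 24
f 43 40 44
f 26 49 45
f 49 25 41
f 45 41 18
f 49 41 45
f 60 62 59
f 63 60 59
f 59 62 61
f 61 63 59
f 60 66 62
f 64 60 63
f 64 66 60
f 62 66 61
f 65 63 61
f 61 66 65
f 65 64 63
f 66 64 65



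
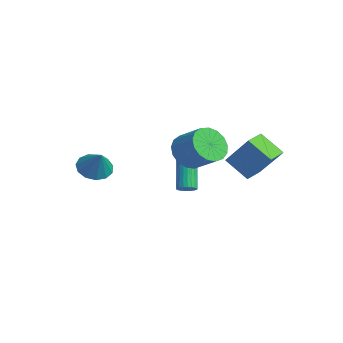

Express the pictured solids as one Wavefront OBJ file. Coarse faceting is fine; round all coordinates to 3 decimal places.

v 1.762 3.002 -1.146
v 3.058 3.581 0.483
v 2.706 3.727 -2.154
v 4.001 4.306 -0.526
v 2.339 2.074 -1.274
v 3.634 2.653 0.354
v 3.282 2.799 -2.283
v 4.578 3.378 -0.654
v -1.886 1.919 -4.707
v -1.436 1.981 -4.435
v -2.563 2.463 -2.68
v -3.014 2.401 -2.953
v -1.466 2.172 -4.507
v -2.593 2.654 -2.752
v -1.56 2.325 -4.609
v -2.687 2.807 -2.855
v -1.704 2.416 -4.726
v -2.831 2.898 -2.972
v -1.876 2.432 -4.841
v -3.003 2.914 -3.087
v -2.049 2.369 -4.935
v -3.176 2.851 -3.181
v -2.197 2.238 -4.994
v -3.324 2.72 -3.24
v -2.298 2.058 -5.01
v -3.426 2.54 -3.256
v -2.337 1.857 -4.98
v -3.464 2.339 -3.225
v -2.307 1.666 -4.908
v -3.434 2.148 -3.153
v -2.213 1.513 -4.805
v -3.34 1.995 -3.051
v -2.069 1.422 -4.688
v -3.196 1.904 -2.934
v -1.897 1.406 -4.573
v -3.024 1.888 -2.819
v -1.724 1.469 -4.479
v -2.851 1.951 -2.725
v -1.576 1.6 -4.42
v -2.703 2.082 -2.666
v -1.474 1.78 -4.404
v -2.602 2.262 -2.65
v 1.235 0.669 -0.893
v 1.909 0.222 -1.609
v 3.159 0.783 -0.782
v 2.485 1.231 -0.067
v 1.823 0.695 -1.799
v 3.073 1.256 -0.973
v 1.602 1.162 -1.782
v 2.851 1.723 -0.955
v 1.297 1.516 -1.561
v 2.546 2.077 -0.735
v 0.978 1.676 -1.187
v 2.227 2.237 -0.361
v 0.717 1.606 -0.746
v 1.967 2.167 0.08
v 0.576 1.321 -0.339
v 1.826 1.882 0.488
v 0.585 0.887 -0.058
v 1.835 1.448 0.768
v 0.744 0.403 0.031
v 1.993 0.964 0.857
v 1.015 -0.02 -0.092
v 2.264 0.541 0.735
v 1.336 -0.285 -0.398
v 2.586 0.276 0.429
v 1.634 -0.331 -0.817
v 2.884 0.23 0.009
v 1.841 -0.148 -1.254
v 3.091 0.413 -0.428
v -2.374 -2.774 -2.653
v -1.663 -2.974 -3.251
v -1.406 -2.766 -1.507
v -1.695 -2.44 -3.228
v -1.942 -2.012 -3.023
v -2.326 -1.826 -2.7
v -2.725 -1.941 -2.362
v -3.013 -2.32 -2.117
v -3.098 -2.843 -2.042
v -2.952 -3.344 -2.161
v -2.623 -3.664 -2.437
v -2.215 -3.702 -2.781
v -1.857 -3.444 -3.085
f 2 4 1
f 5 2 1
f 1 4 3
f 3 5 1
f 2 8 4
f 6 2 5
f 6 8 2
f 4 8 3
f 7 5 3
f 3 8 7
f 7 6 5
f 8 6 7
f 10 9 13
f 10 13 11
f 11 13 14
f 11 14 12
f 13 9 15
f 13 15 14
f 14 15 16
f 14 16 12
f 15 9 17
f 15 17 16
f 16 17 18
f 16 18 12
f 17 9 19
f 17 19 18
f 18 19 20
f 18 20 12
f 19 9 21
f 19 21 20
f 20 21 22
f 20 22 12
f 21 9 23
f 21 23 22
f 22 23 24
f 22 24 12
f 23 9 25
f 23 25 24
f 24 25 26
f 24 26 12
f 25 9 27
f 25 27 26
f 26 27 28
f 26 28 12
f 27 9 29
f 27 29 28
f 28 29 30
f 28 30 12
f 29 9 31
f 29 31 30
f 30 31 32
f 30 32 12
f 31 9 33
f 31 33 32
f 32 33 34
f 32 34 12
f 33 9 35
f 33 35 34
f 34 35 36
f 34 36 12
f 35 9 37
f 35 37 36
f 36 37 38
f 36 38 12
f 37 9 39
f 37 39 38
f 38 39 40
f 38 40 12
f 39 9 41
f 39 41 40
f 40 41 42
f 40 42 12
f 41 9 10
f 41 10 42
f 42 10 11
f 42 11 12
f 44 43 47
f 44 47 45
f 45 47 48
f 45 48 46
f 47 43 49
f 47 49 48
f 48 49 50
f 48 50 46
f 49 43 51
f 49 51 50
f 50 51 52
f 50 52 46
f 51 43 53
f 51 53 52
f 52 53 54
f 52 54 46
f 53 43 55
f 53 55 54
f 54 55 56
f 54 56 46
f 55 43 57
f 55 57 56
f 56 57 58
f 56 58 46
f 57 43 59
f 57 59 58
f 58 59 60
f 58 60 46
f 59 43 61
f 59 61 60
f 60 61 62
f 60 62 46
f 61 43 63
f 61 63 62
f 62 63 64
f 62 64 46
f 63 43 65
f 63 65 64
f 64 65 66
f 64 66 46
f 65 43 67
f 65 67 66
f 66 67 68
f 66 68 46
f 67 43 69
f 67 69 68
f 68 69 70
f 68 70 46
f 69 43 44
f 69 44 70
f 70 44 45
f 70 45 46
f 72 71 74
f 72 74 73
f 74 71 75
f 74 75 73
f 75 71 76
f 75 76 73
f 76 71 77
f 76 77 73
f 77 71 78
f 77 78 73
f 78 71 79
f 78 79 73
f 79 71 80
f 79 80 73
f 80 71 81
f 80 81 73
f 81 71 82
f 81 82 73
f 82 71 83
f 82 83 73
f 83 71 72
f 83 72 73



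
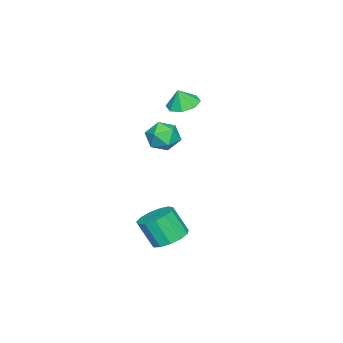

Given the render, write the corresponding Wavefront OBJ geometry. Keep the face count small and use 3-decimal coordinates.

v -2.184 -3.084 1.833
v -1.685 -2.361 2.124
v -1.195 -4.019 2.456
v -0.696 -3.296 2.747
v -1.525 -3.466 3.121
v -2.136 -2.889 2.736
v -0.744 -3.491 1.844
v -1.355 -2.914 1.459
v -0.795 -2.613 2.131
v -1.277 -2.598 2.92
v -1.603 -3.782 1.66
v -2.085 -3.767 2.449
v -3.692 -3.203 3.423
v -2.946 -3.547 3.169
v -3.448 -3.377 4.377
v -2.902 -2.899 3.275
v -3.32 -2.429 3.468
v -3.957 -2.413 3.635
v -4.439 -2.859 3.677
v -4.483 -3.507 3.571
v -4.065 -3.977 3.378
v -3.428 -3.994 3.211
v 0.905 -1.725 -2.968
v 1.347 -0.98 -2.555
v 1.377 -1.75 -1.199
v 0.935 -2.495 -1.612
v 0.817 -0.895 -2.495
v 0.847 -1.665 -1.138
v 0.314 -1.073 -2.585
v 0.344 -1.843 -1.228
v -0.001 -1.458 -2.797
v 0.029 -2.228 -1.44
v -0.029 -1.928 -3.063
v 0.002 -2.698 -1.707
v 0.24 -2.334 -3.299
v 0.271 -3.104 -1.943
v 0.72 -2.546 -3.43
v 0.751 -3.316 -2.074
v 1.259 -2.497 -3.415
v 1.289 -3.268 -2.058
v 1.685 -2.204 -3.257
v 1.715 -2.974 -1.901
v 1.864 -1.758 -3.008
v 1.894 -2.528 -1.652
v 1.738 -1.302 -2.746
v 1.768 -2.072 -1.39
f 1 12 6
f 1 6 2
f 1 2 8
f 1 8 11
f 1 11 12
f 2 6 10
f 6 12 5
f 12 11 3
f 11 8 7
f 8 2 9
f 4 10 5
f 4 5 3
f 4 3 7
f 4 7 9
f 4 9 10
f 5 10 6
f 3 5 12
f 7 3 11
f 9 7 8
f 10 9 2
f 14 13 16
f 14 16 15
f 16 13 17
f 16 17 15
f 17 13 18
f 17 18 15
f 18 13 19
f 18 19 15
f 19 13 20
f 19 20 15
f 20 13 21
f 20 21 15
f 21 13 22
f 21 22 15
f 22 13 14
f 22 14 15
f 24 23 27
f 24 27 25
f 25 27 28
f 25 28 26
f 27 23 29
f 27 29 28
f 28 29 30
f 28 30 26
f 29 23 31
f 29 31 30
f 30 31 32
f 30 32 26
f 31 23 33
f 31 33 32
f 32 33 34
f 32 34 26
f 33 23 35
f 33 35 34
f 34 35 36
f 34 36 26
f 35 23 37
f 35 37 36
f 36 37 38
f 36 38 26
f 37 23 39
f 37 39 38
f 38 39 40
f 38 40 26
f 39 23 41
f 39 41 40
f 40 41 42
f 40 42 26
f 41 23 43
f 41 43 42
f 42 43 44
f 42 44 26
f 43 23 45
f 43 45 44
f 44 45 46
f 44 46 26
f 45 23 24
f 45 24 46
f 46 24 25
f 46 25 26



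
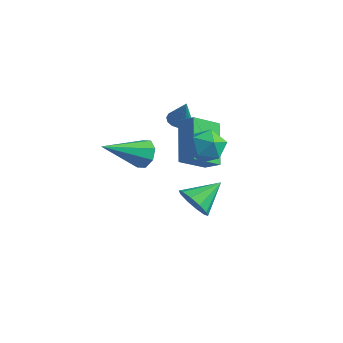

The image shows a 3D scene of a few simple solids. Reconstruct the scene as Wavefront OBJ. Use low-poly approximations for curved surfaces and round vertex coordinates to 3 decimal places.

v 1.292 2.28 -4.306
v 1.559 1.853 -3.633
v 1.528 3.58 -3.574
v 1.969 1.949 -3.936
v 2.121 2.171 -4.38
v 1.956 2.435 -4.796
v 1.537 2.64 -5.024
v 1.025 2.707 -4.978
v 0.614 2.611 -4.675
v 0.462 2.389 -4.231
v 0.627 2.125 -3.816
v 1.046 1.921 -3.587
v 1.109 -0.172 -0.433
v 1.61 -0.065 0.043
v 0.591 -1.868 0.493
v 1.143 0.155 0.185
v 0.655 0.183 -0.036
v 0.434 0.003 -0.489
v 0.608 -0.28 -0.91
v 1.075 -0.5 -1.051
v 1.563 -0.528 -0.83
v 1.784 -0.348 -0.377
v -1.287 4.01 -1.326
v -0.805 4.149 -1.525
v -0.753 3.89 -0.114
v -0.924 4.39 -1.449
v -1.14 4.529 -1.34
v -1.396 4.529 -1.227
v -1.623 4.39 -1.141
v -1.759 4.149 -1.104
v -1.769 3.871 -1.127
v -1.65 3.629 -1.204
v -1.434 3.49 -1.313
v -1.178 3.49 -1.425
v -0.951 3.629 -1.511
v -0.815 3.871 -1.548
v 2.972 0.887 0.206
v 3.745 1.211 0.138
v 3.355 0.209 1.322
v 4.128 0.533 1.254
v 3.48 1.029 1.46
v 3.244 1.448 0.77
v 3.856 -0.028 0.69
v 3.62 0.391 -0
v 4.292 0.645 0.437
v 4.059 1.299 0.913
v 3.041 0.121 0.547
v 2.808 0.775 1.023
v 0.682 2.065 -2.078
v -0.443 3.135 -0.648
v 0.856 3.353 -2.904
v -0.269 4.423 -1.475
v 1.369 2.237 -1.665
v 0.244 3.307 -0.236
v 1.543 3.525 -2.492
v 0.418 4.595 -1.062
f 2 1 4
f 2 4 3
f 4 1 5
f 4 5 3
f 5 1 6
f 5 6 3
f 6 1 7
f 6 7 3
f 7 1 8
f 7 8 3
f 8 1 9
f 8 9 3
f 9 1 10
f 9 10 3
f 10 1 11
f 10 11 3
f 11 1 12
f 11 12 3
f 12 1 2
f 12 2 3
f 14 13 16
f 14 16 15
f 16 13 17
f 16 17 15
f 17 13 18
f 17 18 15
f 18 13 19
f 18 19 15
f 19 13 20
f 19 20 15
f 20 13 21
f 20 21 15
f 21 13 22
f 21 22 15
f 22 13 14
f 22 14 15
f 24 23 26
f 24 26 25
f 26 23 27
f 26 27 25
f 27 23 28
f 27 28 25
f 28 23 29
f 28 29 25
f 29 23 30
f 29 30 25
f 30 23 31
f 30 31 25
f 31 23 32
f 31 32 25
f 32 23 33
f 32 33 25
f 33 23 34
f 33 34 25
f 34 23 35
f 34 35 25
f 35 23 36
f 35 36 25
f 36 23 24
f 36 24 25
f 37 48 42
f 37 42 38
f 37 38 44
f 37 44 47
f 37 47 48
f 38 42 46
f 42 48 41
f 48 47 39
f 47 44 43
f 44 38 45
f 40 46 41
f 40 41 39
f 40 39 43
f 40 43 45
f 40 45 46
f 41 46 42
f 39 41 48
f 43 39 47
f 45 43 44
f 46 45 38
f 50 52 49
f 53 50 49
f 49 52 51
f 51 53 49
f 50 56 52
f 54 50 53
f 54 56 50
f 52 56 51
f 55 53 51
f 51 56 55
f 55 54 53
f 56 54 55



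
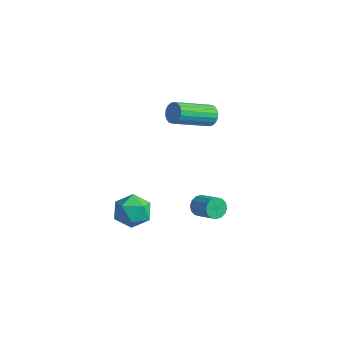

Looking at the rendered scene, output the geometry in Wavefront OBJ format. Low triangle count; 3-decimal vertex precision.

v -0.308 -0.772 -2.274
v -0.08 -1.038 -2.773
v 1.076 -1.115 -2.205
v 0.848 -0.848 -1.706
v -0.037 -0.729 -2.819
v 1.119 -0.805 -2.25
v -0.066 -0.431 -2.719
v 1.089 -0.507 -2.15
v -0.161 -0.224 -2.5
v 0.995 -0.301 -1.931
v -0.294 -0.164 -2.22
v 0.861 -0.241 -1.651
v -0.432 -0.267 -1.955
v 0.724 -0.344 -1.386
v -0.536 -0.505 -1.775
v 0.62 -0.582 -1.207
v -0.579 -0.815 -1.73
v 0.577 -0.891 -1.161
v -0.549 -1.113 -1.83
v 0.606 -1.189 -1.261
v -0.455 -1.319 -2.049
v 0.701 -1.396 -1.48
v -0.321 -1.379 -2.329
v 0.834 -1.456 -1.76
v -0.184 -1.276 -2.594
v 0.972 -1.353 -2.025
v -3.18 -3.639 -2.049
v -2.588 -3.014 -1.483
v -1.992 -3.706 -3.217
v -1.4 -3.081 -2.651
v -1.587 -4.043 -2.332
v -2.321 -4.002 -1.61
v -2.259 -2.718 -3.09
v -2.993 -2.677 -2.368
v -2.018 -2.445 -2.126
v -1.603 -3.264 -1.657
v -2.977 -3.456 -3.043
v -2.562 -4.275 -2.574
v -1.088 0.595 3.173
v -0.82 0.775 3.691
v -1.344 -1.136 4.625
v -1.612 -1.315 4.107
v -1.075 0.86 3.722
v -1.599 -1.05 4.656
v -1.333 0.893 3.645
v -1.857 -1.017 4.579
v -1.543 0.867 3.475
v -2.067 -1.043 4.409
v -1.662 0.788 3.244
v -2.186 -1.123 4.178
v -1.668 0.67 3
v -2.192 -1.241 3.934
v -1.559 0.537 2.79
v -2.083 -1.373 3.724
v -1.356 0.416 2.655
v -1.88 -1.495 3.589
v -1.101 0.33 2.624
v -1.625 -1.58 3.558
v -0.843 0.297 2.701
v -1.367 -1.613 3.635
v -0.633 0.323 2.871
v -1.157 -1.587 3.805
v -0.514 0.403 3.102
v -1.038 -1.508 4.036
v -0.508 0.521 3.346
v -1.032 -1.39 4.28
v -0.617 0.653 3.556
v -1.141 -1.257 4.49
f 2 1 5
f 2 5 3
f 3 5 6
f 3 6 4
f 5 1 7
f 5 7 6
f 6 7 8
f 6 8 4
f 7 1 9
f 7 9 8
f 8 9 10
f 8 10 4
f 9 1 11
f 9 11 10
f 10 11 12
f 10 12 4
f 11 1 13
f 11 13 12
f 12 13 14
f 12 14 4
f 13 1 15
f 13 15 14
f 14 15 16
f 14 16 4
f 15 1 17
f 15 17 16
f 16 17 18
f 16 18 4
f 17 1 19
f 17 19 18
f 18 19 20
f 18 20 4
f 19 1 21
f 19 21 20
f 20 21 22
f 20 22 4
f 21 1 23
f 21 23 22
f 22 23 24
f 22 24 4
f 23 1 25
f 23 25 24
f 24 25 26
f 24 26 4
f 25 1 2
f 25 2 26
f 26 2 3
f 26 3 4
f 27 38 32
f 27 32 28
f 27 28 34
f 27 34 37
f 27 37 38
f 28 32 36
f 32 38 31
f 38 37 29
f 37 34 33
f 34 28 35
f 30 36 31
f 30 31 29
f 30 29 33
f 30 33 35
f 30 35 36
f 31 36 32
f 29 31 38
f 33 29 37
f 35 33 34
f 36 35 28
f 40 39 43
f 40 43 41
f 41 43 44
f 41 44 42
f 43 39 45
f 43 45 44
f 44 45 46
f 44 46 42
f 45 39 47
f 45 47 46
f 46 47 48
f 46 48 42
f 47 39 49
f 47 49 48
f 48 49 50
f 48 50 42
f 49 39 51
f 49 51 50
f 50 51 52
f 50 52 42
f 51 39 53
f 51 53 52
f 52 53 54
f 52 54 42
f 53 39 55
f 53 55 54
f 54 55 56
f 54 56 42
f 55 39 57
f 55 57 56
f 56 57 58
f 56 58 42
f 57 39 59
f 57 59 58
f 58 59 60
f 58 60 42
f 59 39 61
f 59 61 60
f 60 61 62
f 60 62 42
f 61 39 63
f 61 63 62
f 62 63 64
f 62 64 42
f 63 39 65
f 63 65 64
f 64 65 66
f 64 66 42
f 65 39 67
f 65 67 66
f 66 67 68
f 66 68 42
f 67 39 40
f 67 40 68
f 68 40 41
f 68 41 42



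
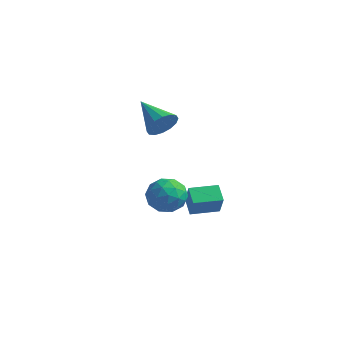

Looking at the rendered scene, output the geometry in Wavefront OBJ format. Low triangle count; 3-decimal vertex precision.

v -2.228 3.673 -3.934
v -1.679 3.173 -2.631
v -1.117 4.906 -3.93
v -0.568 4.406 -2.627
v -1.472 2.994 -4.513
v -0.923 2.494 -3.21
v -0.361 4.227 -4.509
v 0.188 3.727 -3.206
v 0.12 -0.356 0.028
v 0.672 -0.65 -0.945
v -1.512 -0.83 -0.755
v -0.96 -1.124 -1.728
v -0.824 -1.76 -0.772
v 0.185 -1.467 -0.288
v -1.025 -0.013 -1.412
v -0.016 0.28 -0.928
v -0.036 -0.438 -1.835
v 0.088 -1.517 -1.44
v -0.928 0.037 -0.26
v -0.804 -1.042 0.135
v 0.54 -0.462 -0.39
v -1.38 -1.018 -1.31
v -1.3 -1.392 -0.748
v -0.975 -1.565 -1.32
v 0.253 -0.942 -0.004
v 0.577 -1.114 -0.576
v -0.302 -1.767 -0.474
v -1.417 -0.366 -1.124
v -1.093 -0.538 -1.696
v 0.135 0.085 -0.38
v 0.46 -0.088 -0.952
v -0.538 0.287 -1.226
v 0.448 -0.509 -1.485
v -0.512 -0.788 -1.945
v -0.549 -0.135 -1.759
v 0.044 0.037 -1.475
v 0.521 -1.144 -1.253
v -0.439 -1.422 -1.713
v -0.359 -1.796 -1.15
v 0.234 -1.624 -0.866
v 0.105 -1.019 -1.776
v -0.401 -0.058 0.013
v -1.361 -0.336 -0.447
v -1.074 0.144 -0.834
v -0.481 0.316 -0.55
v -0.328 -0.692 0.245
v -1.288 -0.971 -0.215
v -0.884 -1.517 -0.225
v -0.291 -1.345 0.059
v -0.945 -0.461 0.076
v -1.609 0.652 3.329
v -1.113 1.165 3.956
v -3.451 1.328 4.231
v -1.189 1.467 3.576
v -1.376 1.552 3.13
v -1.627 1.395 2.736
v -1.872 1.039 2.502
v -2.047 0.58 2.489
v -2.105 0.14 2.701
v -2.029 -0.163 3.081
v -1.841 -0.247 3.527
v -1.591 -0.091 3.921
v -1.346 0.265 4.155
v -1.171 0.725 4.168
f 2 4 1
f 5 2 1
f 1 4 3
f 3 5 1
f 2 8 4
f 6 2 5
f 6 8 2
f 4 8 3
f 7 5 3
f 3 8 7
f 7 6 5
f 8 6 7
f 9 46 25
f 46 20 49
f 25 49 14
f 46 49 25
f 9 25 21
f 25 14 26
f 21 26 10
f 25 26 21
f 9 21 30
f 21 10 31
f 30 31 16
f 21 31 30
f 9 30 42
f 30 16 45
f 42 45 19
f 30 45 42
f 9 42 46
f 42 19 50
f 46 50 20
f 42 50 46
f 10 26 37
f 26 14 40
f 37 40 18
f 26 40 37
f 14 49 27
f 49 20 48
f 27 48 13
f 49 48 27
f 20 50 47
f 50 19 43
f 47 43 11
f 50 43 47
f 19 45 44
f 45 16 32
f 44 32 15
f 45 32 44
f 16 31 36
f 31 10 33
f 36 33 17
f 31 33 36
f 12 38 24
f 38 18 39
f 24 39 13
f 38 39 24
f 12 24 22
f 24 13 23
f 22 23 11
f 24 23 22
f 12 22 29
f 22 11 28
f 29 28 15
f 22 28 29
f 12 29 34
f 29 15 35
f 34 35 17
f 29 35 34
f 12 34 38
f 34 17 41
f 38 41 18
f 34 41 38
f 13 39 27
f 39 18 40
f 27 40 14
f 39 40 27
f 11 23 47
f 23 13 48
f 47 48 20
f 23 48 47
f 15 28 44
f 28 11 43
f 44 43 19
f 28 43 44
f 17 35 36
f 35 15 32
f 36 32 16
f 35 32 36
f 18 41 37
f 41 17 33
f 37 33 10
f 41 33 37
f 52 51 54
f 52 54 53
f 54 51 55
f 54 55 53
f 55 51 56
f 55 56 53
f 56 51 57
f 56 57 53
f 57 51 58
f 57 58 53
f 58 51 59
f 58 59 53
f 59 51 60
f 59 60 53
f 60 51 61
f 60 61 53
f 61 51 62
f 61 62 53
f 62 51 63
f 62 63 53
f 63 51 64
f 63 64 53
f 64 51 52
f 64 52 53



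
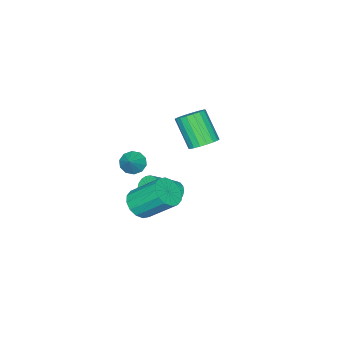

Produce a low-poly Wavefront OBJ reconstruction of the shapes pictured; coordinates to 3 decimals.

v -3.509 1.008 -2.022
v -2.618 1.032 -1.839
v -2.94 -0.245 -0.114
v -3.831 -0.268 -0.298
v -2.761 1.348 -1.631
v -3.083 0.072 0.094
v -3.052 1.598 -1.501
v -3.374 0.321 0.224
v -3.434 1.731 -1.474
v -3.756 0.454 0.251
v -3.83 1.72 -1.556
v -4.152 0.444 0.169
v -4.163 1.569 -1.73
v -4.485 0.292 -0.005
v -4.367 1.307 -1.962
v -4.689 0.03 -0.237
v -4.4 0.985 -2.206
v -4.722 -0.292 -0.481
v -4.257 0.668 -2.414
v -4.579 -0.608 -0.689
v -3.966 0.419 -2.544
v -4.288 -0.858 -0.819
v -3.584 0.286 -2.571
v -3.906 -0.991 -0.846
v -3.188 0.296 -2.489
v -3.51 -0.98 -0.764
v -2.855 0.448 -2.315
v -3.177 -0.829 -0.59
v -2.651 0.71 -2.083
v -2.973 -0.567 -0.358
v 3.356 2.277 -2.273
v 4.146 2.051 -1.777
v 3.655 3.598 -0.291
v 2.864 3.823 -0.787
v 4.291 2.404 -2.096
v 3.799 3.95 -0.61
v 4.185 2.722 -2.462
v 3.694 4.269 -0.977
v 3.857 2.921 -2.778
v 3.365 4.468 -1.292
v 3.394 2.948 -2.958
v 2.903 4.494 -1.473
v 2.922 2.794 -2.955
v 2.43 4.341 -1.469
v 2.565 2.502 -2.769
v 2.074 4.049 -1.283
v 2.421 2.15 -2.45
v 1.929 3.696 -0.964
v 2.526 1.831 -2.083
v 2.035 3.378 -0.598
v 2.855 1.632 -1.768
v 2.363 3.179 -0.282
v 3.317 1.606 -1.587
v 2.826 3.152 -0.102
v 3.79 1.759 -1.591
v 3.298 3.306 -0.105
v 2.142 0.754 -0.416
v 2.667 0.303 -0.706
v 2.998 1.226 0.396
v 2.672 0.701 -0.944
v 2.475 1.12 -0.98
v 2.151 1.398 -0.8
v 1.824 1.431 -0.473
v 1.618 1.205 -0.125
v 1.612 0.807 0.112
v 1.809 0.389 0.148
v 2.133 0.11 -0.032
v 2.461 0.077 -0.358
v 0.479 2.179 -3.124
v 0.937 2.381 -3.655
v 2.558 1.944 -2.428
v 2.101 1.741 -1.896
v 0.888 2.658 -3.493
v 2.509 2.221 -2.265
v 0.759 2.84 -3.257
v 2.38 2.402 -2.029
v 0.574 2.891 -2.994
v 2.195 2.453 -1.767
v 0.37 2.801 -2.758
v 1.991 2.363 -1.53
v 0.188 2.588 -2.593
v 1.81 2.15 -1.366
v 0.064 2.293 -2.534
v 1.685 1.855 -1.307
v 0.022 1.976 -2.592
v 1.643 1.539 -1.365
v 0.071 1.699 -2.755
v 1.692 1.262 -1.527
v 0.2 1.518 -2.991
v 1.821 1.08 -1.763
v 0.385 1.467 -3.253
v 2.006 1.029 -2.026
v 0.589 1.557 -3.49
v 2.21 1.119 -2.262
v 0.77 1.77 -3.654
v 2.392 1.332 -2.427
v 0.895 2.065 -3.713
v 2.516 1.627 -2.486
f 2 1 5
f 2 5 3
f 3 5 6
f 3 6 4
f 5 1 7
f 5 7 6
f 6 7 8
f 6 8 4
f 7 1 9
f 7 9 8
f 8 9 10
f 8 10 4
f 9 1 11
f 9 11 10
f 10 11 12
f 10 12 4
f 11 1 13
f 11 13 12
f 12 13 14
f 12 14 4
f 13 1 15
f 13 15 14
f 14 15 16
f 14 16 4
f 15 1 17
f 15 17 16
f 16 17 18
f 16 18 4
f 17 1 19
f 17 19 18
f 18 19 20
f 18 20 4
f 19 1 21
f 19 21 20
f 20 21 22
f 20 22 4
f 21 1 23
f 21 23 22
f 22 23 24
f 22 24 4
f 23 1 25
f 23 25 24
f 24 25 26
f 24 26 4
f 25 1 27
f 25 27 26
f 26 27 28
f 26 28 4
f 27 1 29
f 27 29 28
f 28 29 30
f 28 30 4
f 29 1 2
f 29 2 30
f 30 2 3
f 30 3 4
f 32 31 35
f 32 35 33
f 33 35 36
f 33 36 34
f 35 31 37
f 35 37 36
f 36 37 38
f 36 38 34
f 37 31 39
f 37 39 38
f 38 39 40
f 38 40 34
f 39 31 41
f 39 41 40
f 40 41 42
f 40 42 34
f 41 31 43
f 41 43 42
f 42 43 44
f 42 44 34
f 43 31 45
f 43 45 44
f 44 45 46
f 44 46 34
f 45 31 47
f 45 47 46
f 46 47 48
f 46 48 34
f 47 31 49
f 47 49 48
f 48 49 50
f 48 50 34
f 49 31 51
f 49 51 50
f 50 51 52
f 50 52 34
f 51 31 53
f 51 53 52
f 52 53 54
f 52 54 34
f 53 31 55
f 53 55 54
f 54 55 56
f 54 56 34
f 55 31 32
f 55 32 56
f 56 32 33
f 56 33 34
f 58 57 60
f 58 60 59
f 60 57 61
f 60 61 59
f 61 57 62
f 61 62 59
f 62 57 63
f 62 63 59
f 63 57 64
f 63 64 59
f 64 57 65
f 64 65 59
f 65 57 66
f 65 66 59
f 66 57 67
f 66 67 59
f 67 57 68
f 67 68 59
f 68 57 58
f 68 58 59
f 70 69 73
f 70 73 71
f 71 73 74
f 71 74 72
f 73 69 75
f 73 75 74
f 74 75 76
f 74 76 72
f 75 69 77
f 75 77 76
f 76 77 78
f 76 78 72
f 77 69 79
f 77 79 78
f 78 79 80
f 78 80 72
f 79 69 81
f 79 81 80
f 80 81 82
f 80 82 72
f 81 69 83
f 81 83 82
f 82 83 84
f 82 84 72
f 83 69 85
f 83 85 84
f 84 85 86
f 84 86 72
f 85 69 87
f 85 87 86
f 86 87 88
f 86 88 72
f 87 69 89
f 87 89 88
f 88 89 90
f 88 90 72
f 89 69 91
f 89 91 90
f 90 91 92
f 90 92 72
f 91 69 93
f 91 93 92
f 92 93 94
f 92 94 72
f 93 69 95
f 93 95 94
f 94 95 96
f 94 96 72
f 95 69 97
f 95 97 96
f 96 97 98
f 96 98 72
f 97 69 70
f 97 70 98
f 98 70 71
f 98 71 72



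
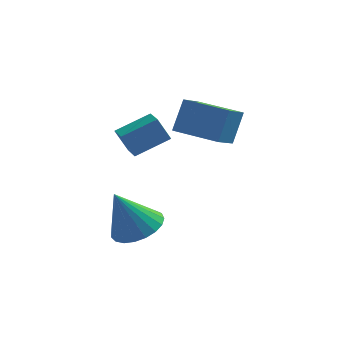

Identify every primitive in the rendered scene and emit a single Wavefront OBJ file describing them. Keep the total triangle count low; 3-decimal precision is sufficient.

v -0.615 -0.292 -1.749
v -1.111 -0.264 -0.767
v -0.946 0.589 -1.94
v -1.441 0.617 -0.959
v 0.661 0.323 -1.121
v 0.166 0.351 -0.14
v 0.331 1.204 -1.313
v -0.165 1.232 -0.331
v -0.398 -1.85 -4.503
v 0.322 -2.594 -4.273
v -1.202 -2.07 -2.697
v 0.524 -2.226 -4.138
v 0.567 -1.794 -4.067
v 0.443 -1.371 -4.071
v 0.174 -1.031 -4.15
v -0.194 -0.832 -4.289
v -0.598 -0.81 -4.466
v -0.966 -0.968 -4.65
v -1.236 -1.278 -4.808
v -1.362 -1.687 -4.913
v -1.32 -2.125 -4.948
v -1.119 -2.515 -4.905
v -0.793 -2.79 -4.794
v -0.399 -2.903 -4.632
v -0.005 -2.833 -4.448
v 0.769 -0.582 -0.174
v 1.128 0.049 1.093
v 1.252 0.506 -0.853
v 1.611 1.137 0.414
v 2.449 -1.377 -0.254
v 2.808 -0.746 1.013
v 2.932 -0.289 -0.933
v 3.291 0.342 0.334
f 2 4 1
f 5 2 1
f 1 4 3
f 3 5 1
f 2 8 4
f 6 2 5
f 6 8 2
f 4 8 3
f 7 5 3
f 3 8 7
f 7 6 5
f 8 6 7
f 10 9 12
f 10 12 11
f 12 9 13
f 12 13 11
f 13 9 14
f 13 14 11
f 14 9 15
f 14 15 11
f 15 9 16
f 15 16 11
f 16 9 17
f 16 17 11
f 17 9 18
f 17 18 11
f 18 9 19
f 18 19 11
f 19 9 20
f 19 20 11
f 20 9 21
f 20 21 11
f 21 9 22
f 21 22 11
f 22 9 23
f 22 23 11
f 23 9 24
f 23 24 11
f 24 9 25
f 24 25 11
f 25 9 10
f 25 10 11
f 27 29 26
f 30 27 26
f 26 29 28
f 28 30 26
f 27 33 29
f 31 27 30
f 31 33 27
f 29 33 28
f 32 30 28
f 28 33 32
f 32 31 30
f 33 31 32



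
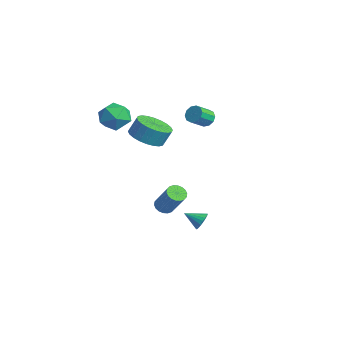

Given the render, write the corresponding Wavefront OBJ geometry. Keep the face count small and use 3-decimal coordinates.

v -1.157 0.846 1.422
v -0.582 0.978 1.396
v -0.349 0.086 2.032
v -0.923 -0.046 2.058
v -0.724 1.148 1.687
v -0.49 0.255 2.322
v -1.031 1.202 1.876
v -0.797 0.31 2.511
v -1.386 1.12 1.892
v -1.152 0.228 2.527
v -1.654 0.934 1.729
v -1.42 0.042 2.364
v -1.731 0.714 1.448
v -1.498 -0.178 2.084
v -1.59 0.545 1.158
v -1.356 -0.348 1.793
v -1.283 0.49 0.969
v -1.049 -0.402 1.604
v -0.928 0.572 0.953
v -0.694 -0.32 1.588
v -0.66 0.758 1.116
v -0.426 -0.134 1.751
v -2.914 -1.927 -0.262
v -1.842 -1.989 -0.372
v -1.713 -1.515 0.612
v -2.786 -1.453 0.722
v -1.92 -1.612 -0.543
v -1.792 -1.138 0.441
v -2.15 -1.283 -0.672
v -2.021 -0.809 0.313
v -2.496 -1.052 -0.738
v -2.368 -0.578 0.247
v -2.906 -0.954 -0.731
v -2.777 -0.48 0.253
v -3.317 -1.004 -0.654
v -3.189 -0.531 0.331
v -3.667 -1.195 -0.516
v -3.538 -0.721 0.468
v -3.902 -1.497 -0.34
v -3.774 -1.023 0.644
v -3.987 -1.865 -0.152
v -3.858 -1.391 0.832
v -3.908 -2.242 0.019
v -3.78 -1.768 1.003
v -3.679 -2.571 0.147
v -3.55 -2.097 1.132
v -3.332 -2.802 0.213
v -3.204 -2.328 1.198
v -2.923 -2.9 0.207
v -2.794 -2.426 1.191
v -2.511 -2.849 0.129
v -2.383 -2.376 1.114
v -2.162 -2.659 -0.008
v -2.033 -2.185 0.976
v -1.926 -2.357 -0.184
v -1.798 -1.883 0.8
v -3.421 -2.66 1.732
v -2.857 -3.201 2.42
v -3.583 -4.039 0.78
v -3.019 -4.58 1.468
v -3.974 -4.25 1.721
v -3.873 -3.398 2.31
v -2.567 -3.842 0.89
v -2.466 -2.99 1.479
v -2.329 -3.932 1.9
v -3.199 -4.184 2.413
v -3.241 -3.056 0.787
v -4.111 -3.308 1.3
v 3.279 -3.798 -1.819
v 3.682 -3.58 -2.142
v 4.703 -3.364 -0.725
v 4.301 -3.582 -0.401
v 3.549 -3.38 -2.076
v 4.57 -3.164 -0.659
v 3.362 -3.262 -1.96
v 4.383 -3.046 -0.543
v 3.159 -3.251 -1.815
v 4.181 -3.035 -0.398
v 2.98 -3.348 -1.672
v 4.002 -3.132 -0.255
v 2.861 -3.534 -1.557
v 3.882 -3.318 -0.14
v 2.824 -3.772 -1.494
v 3.845 -3.556 -0.077
v 2.877 -4.016 -1.495
v 3.898 -3.8 -0.078
v 3.01 -4.216 -1.561
v 4.031 -4 -0.144
v 3.197 -4.334 -1.677
v 4.218 -4.118 -0.26
v 3.399 -4.345 -1.822
v 4.421 -4.129 -0.405
v 3.578 -4.248 -1.965
v 4.6 -4.032 -0.548
v 3.698 -4.062 -2.08
v 4.719 -3.846 -0.663
v 3.735 -3.824 -2.143
v 4.756 -3.608 -0.726
v 2.712 -1.35 -3.989
v 3.194 -1.497 -3.681
v 2.148 -2.11 -3.471
v 3.082 -1.312 -3.531
v 2.898 -1.135 -3.472
v 2.677 -1 -3.515
v 2.463 -0.935 -3.652
v 2.298 -0.951 -3.856
v 2.215 -1.047 -4.086
v 2.231 -1.202 -4.297
v 2.342 -1.387 -4.447
v 2.526 -1.564 -4.506
v 2.748 -1.699 -4.463
v 2.962 -1.765 -4.326
v 3.127 -1.748 -4.123
v 3.209 -1.652 -3.892
f 2 1 5
f 2 5 3
f 3 5 6
f 3 6 4
f 5 1 7
f 5 7 6
f 6 7 8
f 6 8 4
f 7 1 9
f 7 9 8
f 8 9 10
f 8 10 4
f 9 1 11
f 9 11 10
f 10 11 12
f 10 12 4
f 11 1 13
f 11 13 12
f 12 13 14
f 12 14 4
f 13 1 15
f 13 15 14
f 14 15 16
f 14 16 4
f 15 1 17
f 15 17 16
f 16 17 18
f 16 18 4
f 17 1 19
f 17 19 18
f 18 19 20
f 18 20 4
f 19 1 21
f 19 21 20
f 20 21 22
f 20 22 4
f 21 1 2
f 21 2 22
f 22 2 3
f 22 3 4
f 24 23 27
f 24 27 25
f 25 27 28
f 25 28 26
f 27 23 29
f 27 29 28
f 28 29 30
f 28 30 26
f 29 23 31
f 29 31 30
f 30 31 32
f 30 32 26
f 31 23 33
f 31 33 32
f 32 33 34
f 32 34 26
f 33 23 35
f 33 35 34
f 34 35 36
f 34 36 26
f 35 23 37
f 35 37 36
f 36 37 38
f 36 38 26
f 37 23 39
f 37 39 38
f 38 39 40
f 38 40 26
f 39 23 41
f 39 41 40
f 40 41 42
f 40 42 26
f 41 23 43
f 41 43 42
f 42 43 44
f 42 44 26
f 43 23 45
f 43 45 44
f 44 45 46
f 44 46 26
f 45 23 47
f 45 47 46
f 46 47 48
f 46 48 26
f 47 23 49
f 47 49 48
f 48 49 50
f 48 50 26
f 49 23 51
f 49 51 50
f 50 51 52
f 50 52 26
f 51 23 53
f 51 53 52
f 52 53 54
f 52 54 26
f 53 23 55
f 53 55 54
f 54 55 56
f 54 56 26
f 55 23 24
f 55 24 56
f 56 24 25
f 56 25 26
f 57 68 62
f 57 62 58
f 57 58 64
f 57 64 67
f 57 67 68
f 58 62 66
f 62 68 61
f 68 67 59
f 67 64 63
f 64 58 65
f 60 66 61
f 60 61 59
f 60 59 63
f 60 63 65
f 60 65 66
f 61 66 62
f 59 61 68
f 63 59 67
f 65 63 64
f 66 65 58
f 70 69 73
f 70 73 71
f 71 73 74
f 71 74 72
f 73 69 75
f 73 75 74
f 74 75 76
f 74 76 72
f 75 69 77
f 75 77 76
f 76 77 78
f 76 78 72
f 77 69 79
f 77 79 78
f 78 79 80
f 78 80 72
f 79 69 81
f 79 81 80
f 80 81 82
f 80 82 72
f 81 69 83
f 81 83 82
f 82 83 84
f 82 84 72
f 83 69 85
f 83 85 84
f 84 85 86
f 84 86 72
f 85 69 87
f 85 87 86
f 86 87 88
f 86 88 72
f 87 69 89
f 87 89 88
f 88 89 90
f 88 90 72
f 89 69 91
f 89 91 90
f 90 91 92
f 90 92 72
f 91 69 93
f 91 93 92
f 92 93 94
f 92 94 72
f 93 69 95
f 93 95 94
f 94 95 96
f 94 96 72
f 95 69 97
f 95 97 96
f 96 97 98
f 96 98 72
f 97 69 70
f 97 70 98
f 98 70 71
f 98 71 72
f 100 99 102
f 100 102 101
f 102 99 103
f 102 103 101
f 103 99 104
f 103 104 101
f 104 99 105
f 104 105 101
f 105 99 106
f 105 106 101
f 106 99 107
f 106 107 101
f 107 99 108
f 107 108 101
f 108 99 109
f 108 109 101
f 109 99 110
f 109 110 101
f 110 99 111
f 110 111 101
f 111 99 112
f 111 112 101
f 112 99 113
f 112 113 101
f 113 99 114
f 113 114 101
f 114 99 100
f 114 100 101

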